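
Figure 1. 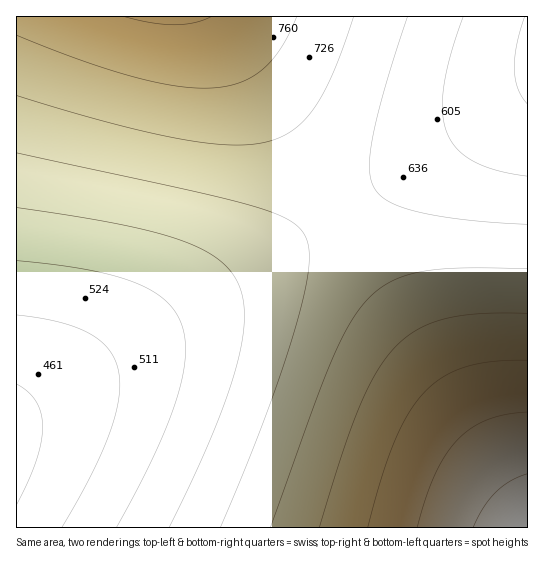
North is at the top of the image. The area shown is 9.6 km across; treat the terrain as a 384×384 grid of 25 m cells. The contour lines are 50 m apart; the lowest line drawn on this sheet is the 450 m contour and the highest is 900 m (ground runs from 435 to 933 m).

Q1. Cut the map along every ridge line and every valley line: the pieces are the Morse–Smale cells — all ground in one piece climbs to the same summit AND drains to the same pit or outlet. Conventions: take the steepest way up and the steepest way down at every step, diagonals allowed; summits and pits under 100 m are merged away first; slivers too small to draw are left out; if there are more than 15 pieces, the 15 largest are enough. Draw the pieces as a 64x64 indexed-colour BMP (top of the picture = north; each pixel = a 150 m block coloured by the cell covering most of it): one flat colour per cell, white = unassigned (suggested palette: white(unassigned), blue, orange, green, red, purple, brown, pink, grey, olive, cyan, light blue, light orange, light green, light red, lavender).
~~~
<image width="64" height="64" href="data:image/bmp;base64,Qk12CAAAAAAAAHYAAAAoAAAAQAAAAEAAAAABAAQAAAAAAAAIAAATCwAAEwsAABAAAAAAAAAA////ALR3HwAOf/8ALKAsACgn1gC9Z5QAS1aMAMJ34wB/f38AIr28AM++FwDox64AeLv/AIrfmACWmP8A1bDFABERERERERERERERERERERERERERERERERERERERERERERERERERERERERERERERERERERERERERERERERERERERERERERERERERERERERERERERERERERERERERERERERERERERERERERERERERERERERERERERERERERERERETERERERERERERERERERERERERERERERERERERERERETMRERERERERERERERERERERERERERERERERERERERERMxERERERERERERERERERERERERERERERERERERERERMzERERERERERERERERERERERERERERERERERERERERMzMREREREREREREREREREREREREREREREREREREREREzMxEREREREREREREREREREREREREREREREREREREREzMzERERERERERERERERERERERERERERERERERERERETMzMRERERERERERERERERERERERERERERERERERERETMzMxERERERERERERERERERERERERERERERERERERETMzMzERERERERERERERERERERERERERERERERERERERMzMzMRERERERERERERERERERERERERERERERERERERMzMzMyIRERERERERERERERERERERERERERERERERERMzMzMzIiEREREREREREREREREREREREREREREREREREzMzMzMiIiEREREREREREREREREREREREREREREREREzMzMzMyIiIiERERERERERERERERERERERERERERERETMzMzMzIiIiIhERERERERERERERERERERERERERERETMzMzMzMiIiIiIhERERERERERERERERERERERERERETMzMzMzMyIiIiIiIRERERERERERERERERERERERERERMzMzMzMzIiIiIiIiIRERERERERERERERERERERERERMzMzMzMzMiIiIiIiIiIRERERERERERERERERERERERMzMzMzMzMyIiIiIiIiIiEREREREREREREREREREREREzMzMzMzMzIiIiIiIiIiIiEREREREREREREREREREREzMzMzMzMzMiIiIiIiIiIiIhERERERERERERERERERETMzMzMzMzMyIiIiIiIiIiIiIhERERERERERERERERETMzMzMzMzMzIiIiIiIiIiIiIiIhERERERERERERERETMzMzMzMzMzMiIiIiIiIiIiIiIiIRERERERERERERERMzMzMzMzMzMyIiIiIiIiIiIiIiIiIRERERERERERERMzMzMzMzMzMzIiIiIiIiIiIiIiIiIiERERERERERERMzMzMzMzMzMzMiIiIiIiIiIiIiIiIiIiEREREREREREzMzMzMzMzMzMyIiIiIiIiIiIiIiIiIiIiEREREREREzMzMzMzMzMzMzIiIiIiIiIiIiIiIiIiIiIhERERERETMzMzMzMzMzMzMiIiIiIiIiIiIiIiIiIiIiIhERERETMzMzMzMzMzMzMyIiIiIiIiIiIiIiIiIiIiIiIRERETMzMzMzMzMzMzMzIiIiIiIiIiIiIiIiIiIiIiIiIRERMzMzMzMzMzMzMzMiIiIiIiIiIiIiIiIiIiIiIiIiIRMzMzMzMzMzMzMzMyIiIiIiIiIiIiIiIiIiIiIiIiIiMzMzMzMzMzMzMzMzIiIiIiIiIiIiIiIiIiIiIiIiIiJEMzMzMzMzMzMzMzMiIiIiIiIiIiIiIiIiIiIiIiIiJERDMzMzMzMzMzMzMyIiIiIiIiIiIiIiIiIiIiIiIiIkRERDMzMzMzMzMzMzIiIiIiIiIiIiIiIiIiIiIiIiIkRERERDMzMzMzMzMzMiIiIiIiIiIiIiIiIiIiIiIiIkREREREQzMzMzMzMzMyIiIiIiIiIiIiIiIiIiIiIiIiREREREREQzMzMzMzMzIiIiIiIiIiIiIiIiIiIiIiIiREREREREREMzMzMzMzMiIiIiIiIiIiIiIiIiIiIiIiREREREREREREMzMzMzMyIiIiIiIiIiIiIiIiIiIiIiJEREREREREREREMzMzMzIiIiIiIiIiIiIiIiIiIiIiJERERERERERERERDMzMzMiIiIiIiIiIiIiIiIiIiIiIkRERERERERERERERDMzMyIiIiIiIiIiIiIiIiIiIiIkREREREREREREREREQzMzIiIiIiIiIiIiIiIiIiIiIkREREREREREREREREREQzMiIiIiIiIiIiIiIiIiIiIiREREREREREREREREREREQyIiIiIiIiIiIiIiIiIiIiREREREREREREREREREREREIiIiIiIiIiIiIiIiIiIiREREREREREREREREREREREQiIiIiIiIiIiIiIiIiIiJERERERERERERERERERERERCIiIiIiIiIiIiIiIiIiJEREREREREREREREREREREREIiIiIiIiIiIiIiIiIiIkREREREREREREREREREREREQiIiIiIiIiIiIiIiIiIkRERERERERERERERERERERERCIiIiIiIiIiIiIiIiIkREREREREREREREREREREREREIiIiIiIiIiIiIiIiIiREREREREREREREREREREREREQiIiIiIiIiIiIiIiIiRERERERERERERERERERERERERCIiIiIiIiIiIiIiIiRERERERERERERERERERERERERE"/>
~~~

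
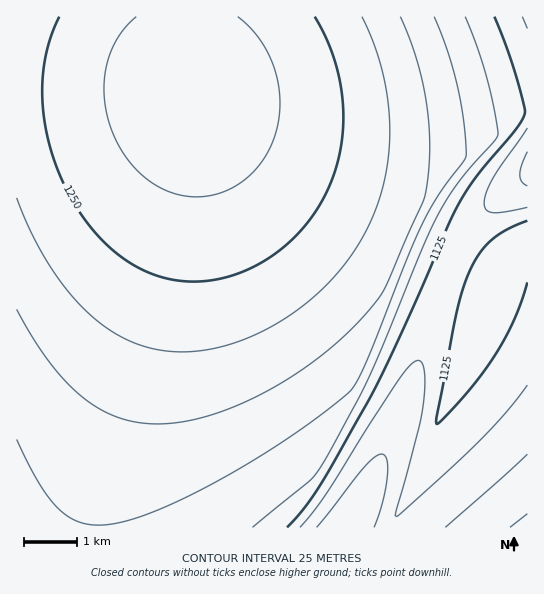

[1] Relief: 1045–1290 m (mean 1200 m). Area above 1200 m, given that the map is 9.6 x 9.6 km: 50.6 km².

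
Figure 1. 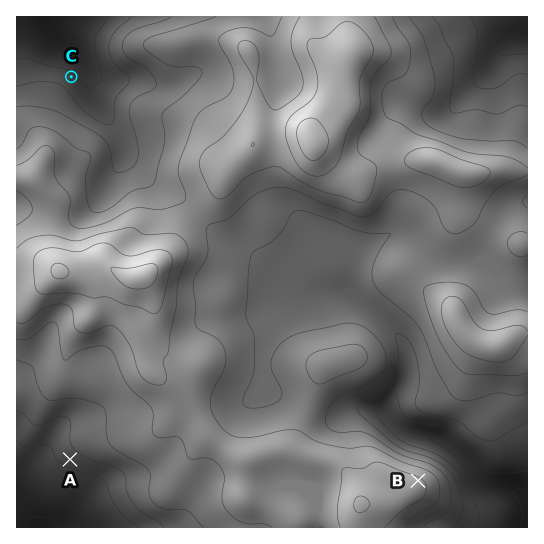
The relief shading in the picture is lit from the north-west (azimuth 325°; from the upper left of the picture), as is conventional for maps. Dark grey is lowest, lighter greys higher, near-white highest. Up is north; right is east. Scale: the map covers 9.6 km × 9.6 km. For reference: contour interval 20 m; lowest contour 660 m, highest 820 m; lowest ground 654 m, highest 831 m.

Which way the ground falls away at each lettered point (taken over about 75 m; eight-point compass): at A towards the SW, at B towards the NE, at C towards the NE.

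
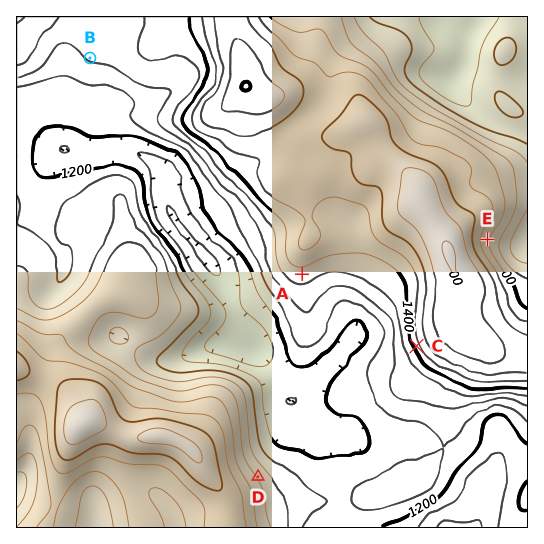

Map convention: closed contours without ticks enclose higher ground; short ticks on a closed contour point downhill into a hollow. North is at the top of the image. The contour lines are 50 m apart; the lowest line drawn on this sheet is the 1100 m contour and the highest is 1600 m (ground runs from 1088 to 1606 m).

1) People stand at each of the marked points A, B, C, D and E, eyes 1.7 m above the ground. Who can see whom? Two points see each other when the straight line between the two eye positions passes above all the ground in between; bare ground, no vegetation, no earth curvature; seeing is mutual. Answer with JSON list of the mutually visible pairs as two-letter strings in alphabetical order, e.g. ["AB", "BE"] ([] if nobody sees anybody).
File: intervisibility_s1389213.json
["AC", "AD", "CD"]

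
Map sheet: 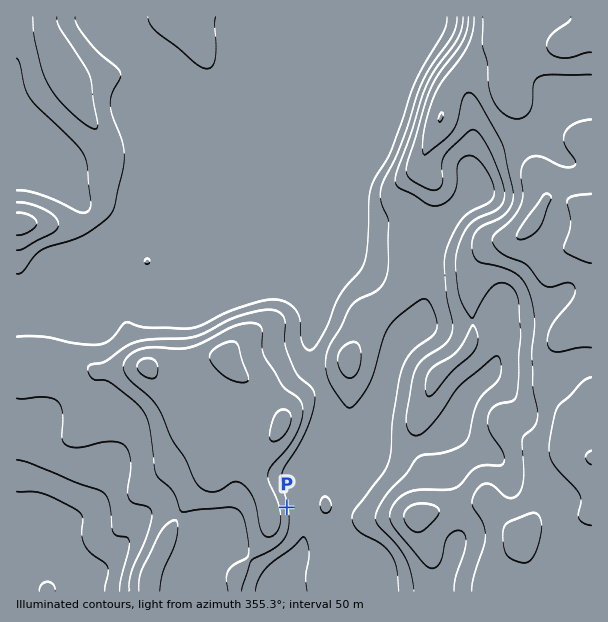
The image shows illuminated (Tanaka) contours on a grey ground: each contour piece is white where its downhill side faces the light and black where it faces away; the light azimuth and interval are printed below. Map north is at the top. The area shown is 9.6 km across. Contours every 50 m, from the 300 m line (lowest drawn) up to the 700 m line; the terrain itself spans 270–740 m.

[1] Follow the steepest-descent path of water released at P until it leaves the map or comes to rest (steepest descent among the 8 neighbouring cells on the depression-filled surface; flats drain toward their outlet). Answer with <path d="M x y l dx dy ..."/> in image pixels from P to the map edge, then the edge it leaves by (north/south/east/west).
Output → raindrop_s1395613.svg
<path d="M287 507l15 0 0 11 1 1 0 24-1 2 0 3-6 7 0 2-11 12 0 3 3 6 0 13"/>
exit: south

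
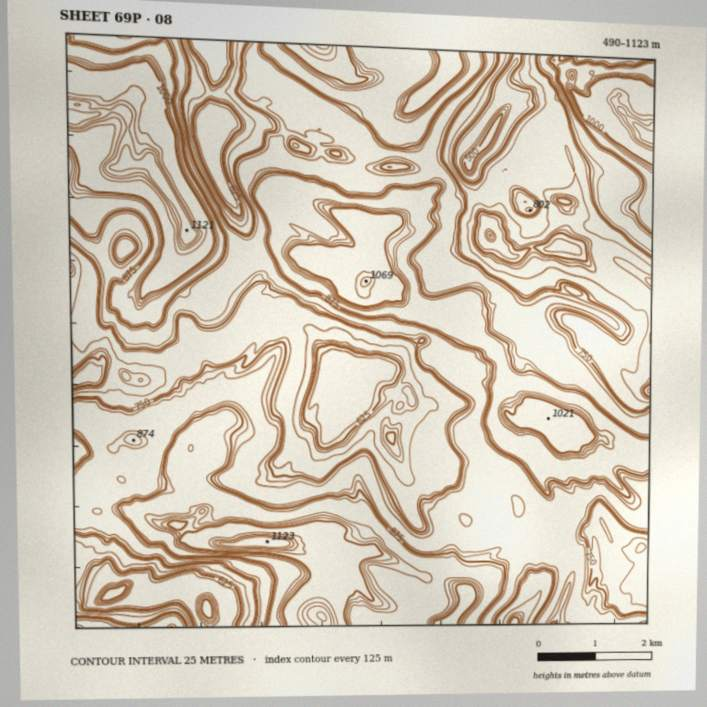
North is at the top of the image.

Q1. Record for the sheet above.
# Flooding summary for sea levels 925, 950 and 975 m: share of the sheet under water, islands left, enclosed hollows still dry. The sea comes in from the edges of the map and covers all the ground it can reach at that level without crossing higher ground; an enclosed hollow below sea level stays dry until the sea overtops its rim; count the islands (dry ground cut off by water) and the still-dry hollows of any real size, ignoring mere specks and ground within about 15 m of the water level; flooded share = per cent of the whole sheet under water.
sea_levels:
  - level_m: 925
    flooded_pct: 82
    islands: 2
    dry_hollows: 0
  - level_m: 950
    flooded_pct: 84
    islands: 2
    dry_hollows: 0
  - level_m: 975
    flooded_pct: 86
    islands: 2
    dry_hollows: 0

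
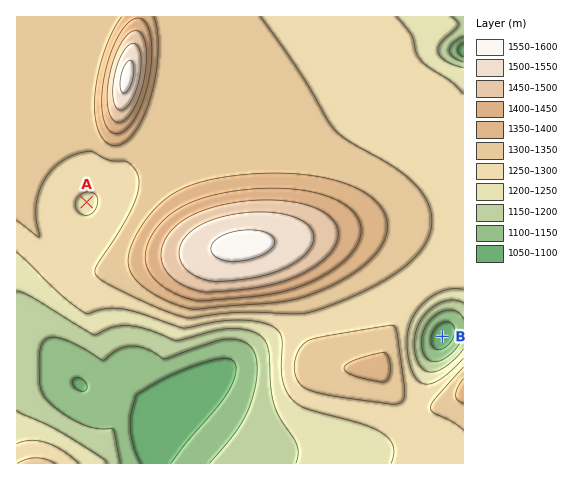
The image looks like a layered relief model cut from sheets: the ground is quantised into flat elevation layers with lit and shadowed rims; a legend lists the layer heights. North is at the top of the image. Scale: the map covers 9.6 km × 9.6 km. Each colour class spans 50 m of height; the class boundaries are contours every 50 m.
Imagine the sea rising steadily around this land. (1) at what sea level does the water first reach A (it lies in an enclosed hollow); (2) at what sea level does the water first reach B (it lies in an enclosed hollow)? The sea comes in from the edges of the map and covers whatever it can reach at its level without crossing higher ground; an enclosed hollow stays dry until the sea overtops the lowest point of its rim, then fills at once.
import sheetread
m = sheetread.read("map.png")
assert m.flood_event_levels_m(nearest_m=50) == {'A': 1300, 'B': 1150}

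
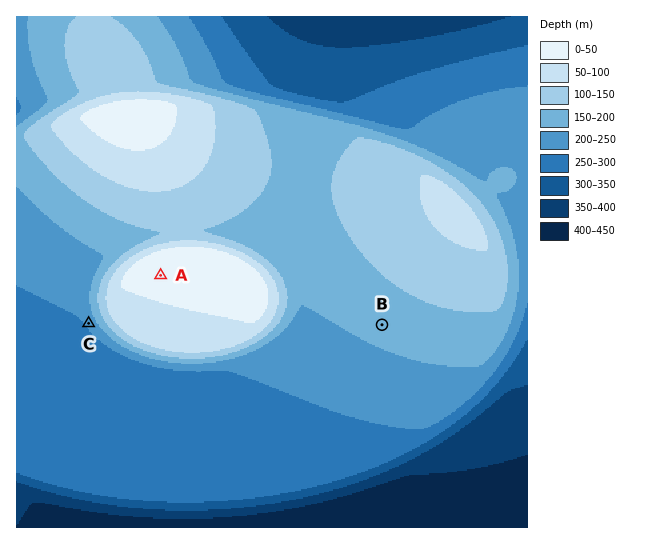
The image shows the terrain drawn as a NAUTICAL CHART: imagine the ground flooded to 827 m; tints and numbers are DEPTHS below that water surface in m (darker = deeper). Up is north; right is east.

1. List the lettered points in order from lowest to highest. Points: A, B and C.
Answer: C B A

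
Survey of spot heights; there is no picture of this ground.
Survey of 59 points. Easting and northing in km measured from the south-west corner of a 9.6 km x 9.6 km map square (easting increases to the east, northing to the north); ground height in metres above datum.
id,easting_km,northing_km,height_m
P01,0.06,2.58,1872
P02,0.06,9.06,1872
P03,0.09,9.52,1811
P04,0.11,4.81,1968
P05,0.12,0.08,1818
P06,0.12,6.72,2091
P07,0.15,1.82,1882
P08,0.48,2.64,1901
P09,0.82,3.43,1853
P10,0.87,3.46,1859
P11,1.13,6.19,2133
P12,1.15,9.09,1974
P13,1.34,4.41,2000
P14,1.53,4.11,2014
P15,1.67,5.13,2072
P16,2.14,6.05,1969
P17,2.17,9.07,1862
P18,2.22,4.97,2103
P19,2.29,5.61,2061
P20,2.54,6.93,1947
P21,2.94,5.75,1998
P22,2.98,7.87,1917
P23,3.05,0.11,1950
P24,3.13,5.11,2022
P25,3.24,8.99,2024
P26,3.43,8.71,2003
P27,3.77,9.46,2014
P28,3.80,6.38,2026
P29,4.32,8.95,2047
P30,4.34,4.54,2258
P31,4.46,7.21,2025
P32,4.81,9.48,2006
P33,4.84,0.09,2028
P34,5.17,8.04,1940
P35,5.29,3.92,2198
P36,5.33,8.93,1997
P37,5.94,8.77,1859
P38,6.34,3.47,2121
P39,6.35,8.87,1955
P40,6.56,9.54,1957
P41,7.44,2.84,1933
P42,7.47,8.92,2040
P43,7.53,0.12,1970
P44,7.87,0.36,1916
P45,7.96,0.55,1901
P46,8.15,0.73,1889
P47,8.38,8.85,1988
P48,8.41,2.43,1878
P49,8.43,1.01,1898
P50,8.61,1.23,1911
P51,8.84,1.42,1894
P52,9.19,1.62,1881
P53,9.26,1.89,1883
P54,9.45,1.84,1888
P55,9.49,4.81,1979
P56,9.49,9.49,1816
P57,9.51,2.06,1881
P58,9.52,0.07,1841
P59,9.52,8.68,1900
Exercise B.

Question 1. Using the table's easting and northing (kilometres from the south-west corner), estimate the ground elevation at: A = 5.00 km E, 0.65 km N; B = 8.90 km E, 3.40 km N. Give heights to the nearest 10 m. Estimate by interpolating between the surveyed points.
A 2070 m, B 1840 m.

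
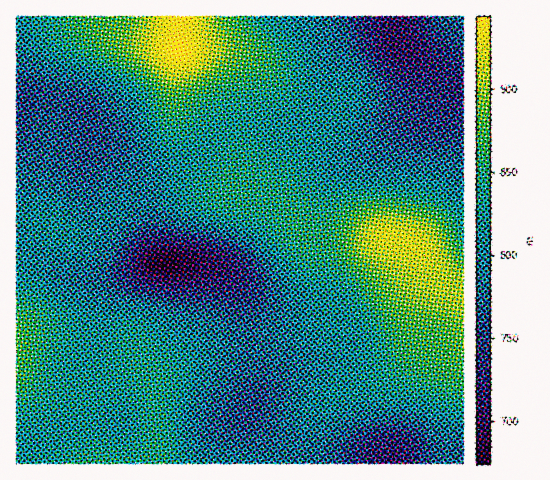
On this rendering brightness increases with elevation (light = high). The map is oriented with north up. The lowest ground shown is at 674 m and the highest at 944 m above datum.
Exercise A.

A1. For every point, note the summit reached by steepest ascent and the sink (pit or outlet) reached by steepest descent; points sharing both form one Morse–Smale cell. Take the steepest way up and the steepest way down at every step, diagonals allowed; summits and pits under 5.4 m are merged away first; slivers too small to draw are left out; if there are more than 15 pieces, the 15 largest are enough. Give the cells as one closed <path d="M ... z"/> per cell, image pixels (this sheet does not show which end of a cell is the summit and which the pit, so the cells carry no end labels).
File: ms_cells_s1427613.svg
<path d="M391 36l-28 2-19 8-8 8-8 20-5 32-11 13-27 11-29-6-15 2 0 40-4 16-5 7 48 17 25 26 6 3 30 4 48-1 22 7 12 10 13 21 10 10 17 9 1-208-10-2-10-6z"/><path d="M179 16l-162 0-1 82 13-3 13 1 38 12 7 9 5 19 45 34 21 0 21-6 11-6 27-23 12-7 10-2 1-3-10-43-10-17-14-10-28-4z"/><path d="M187 188l-22 0-23 6 13 58 7 11 44 1 16 5 7 5 9 11 6 14 8 47 20-4 57-23 15-14 42-23 12-11 9-18 0-9-18-6-48 1-30-4-6-3-25-26-41-15-8-1-3 2-15 1z"/><path d="M411 245l-3 0-6 19-16 18-42 23-15 14-57 23-20 5 4 42-8 25 10 12 28 20 9 5 2-2 14-32 8-11 14-11 14-7 37-12 16-11 16-16 4-8 3-33 8-21 1-10-9-22z"/><path d="M430 266l2 17-9 25-3 33-4 8-16 16-16 11-37 12-24 14-12 15-14 30-1 4 2 1 17 5 35 0 40 7 10-6 44-1 2-2 3-35 15-59 0-66-18-9z"/><path d="M396 16l-216 0-2 33 28 4 14 10 13 27 8 36 15-2 29 6 27-11 8-8 4-9 6-38 11-15 15-9 18-4 17 0 8 4z"/><path d="M197 263l-44 1-36 17-10 9-8 22-5 32-6 12 0 11 8 17 41-14 8 1 7 10 9-10 31-14 23-7 37-4-6-38-8-23-14-15z"/><path d="M251 346l-45 6-28 10-17 9-7 6-1 7 3 14 1 66 133-1 6-11-25-16-23-22 8-25z"/><path d="M19 244l-3 0 0 130 20 14 23 6 16-1 20-8-7-18 0-11 7-16 7-41 5-9 6-7 24-12-32 6-32-1-18-8z"/><path d="M33 95l-17 4 0 129 22-6 10 0 21 13 18-1 12-7 7-6-13-17-9-24-2-19 6-23-1-21-7-9-7-3z"/><path d="M106 221l-10 9-13 5-17-1-18-12-16 2-16 5 0 14 8 3 37 26 19 5 36-1 42-12-14-9z"/><path d="M239 126l-15 4-34 28-11 6-27 7-12 0-6-2-22-19-6-3 24 26 11 20 24-5 22 0 26 5 15-1 7-7 6-19 0-35z"/><path d="M143 370l-16 2-32 12 10 21 14 19 9 25 2 15 26-1 0-65-5-20z"/><path d="M463 16l-67 1 0 15 5 13 43 34 15 7 5-1z"/><path d="M17 374l0 86 6-9 15-13 43-14-5-22-6-7-31-6-12-5z"/>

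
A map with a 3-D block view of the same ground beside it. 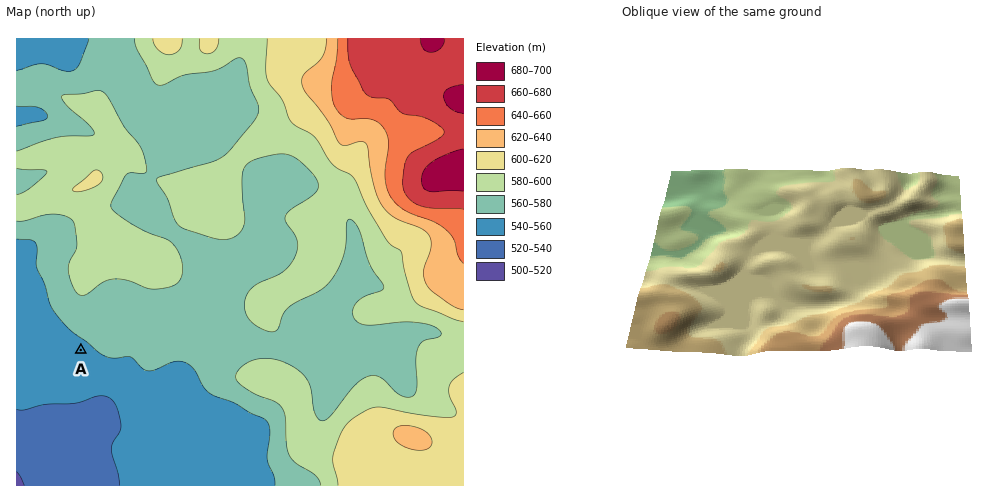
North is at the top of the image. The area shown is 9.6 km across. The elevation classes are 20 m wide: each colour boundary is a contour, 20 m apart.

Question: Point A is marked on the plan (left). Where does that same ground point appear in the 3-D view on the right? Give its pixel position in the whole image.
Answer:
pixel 755 193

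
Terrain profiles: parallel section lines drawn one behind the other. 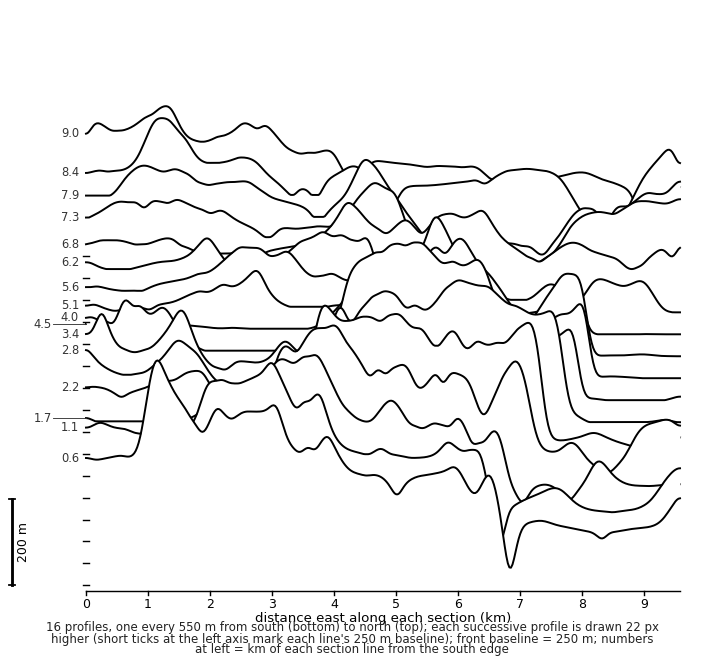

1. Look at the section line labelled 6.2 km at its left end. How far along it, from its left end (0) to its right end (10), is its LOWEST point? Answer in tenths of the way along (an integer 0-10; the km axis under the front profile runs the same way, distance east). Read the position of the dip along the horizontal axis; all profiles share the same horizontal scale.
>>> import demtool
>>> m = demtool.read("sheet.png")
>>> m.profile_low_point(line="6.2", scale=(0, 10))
10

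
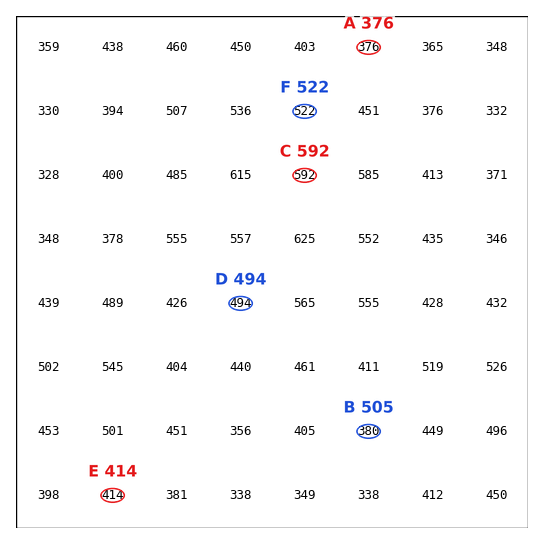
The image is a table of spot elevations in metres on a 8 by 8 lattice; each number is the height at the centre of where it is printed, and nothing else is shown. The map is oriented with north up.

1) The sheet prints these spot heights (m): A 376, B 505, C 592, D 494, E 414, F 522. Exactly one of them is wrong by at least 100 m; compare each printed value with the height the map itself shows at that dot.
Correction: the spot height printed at B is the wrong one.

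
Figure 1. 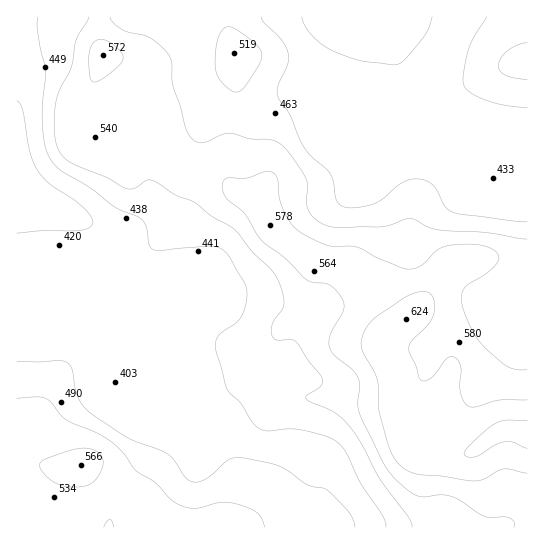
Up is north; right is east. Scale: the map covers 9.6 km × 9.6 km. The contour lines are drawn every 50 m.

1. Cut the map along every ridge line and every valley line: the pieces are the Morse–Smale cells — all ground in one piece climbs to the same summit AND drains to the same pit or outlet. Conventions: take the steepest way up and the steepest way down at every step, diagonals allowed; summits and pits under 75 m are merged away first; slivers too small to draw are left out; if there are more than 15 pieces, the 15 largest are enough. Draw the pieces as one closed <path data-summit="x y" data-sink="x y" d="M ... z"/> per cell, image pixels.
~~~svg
<path data-summit="527 433" data-sink="17 210" d="M98 16l-82 1 0 298 37 1 38 17 10 10 7 14 28 28 11 25 32 21 16 18 34-10 18 2 14 6 12-3 38 1 19 8 7 8 11 25 15 23 4 19 67 0 1-9-6-22-1-26 4-16 4-6-8-10-1-9-12-9-16-18-6-14-2-18-8-18 2-18 6-7 10-6-6-5-19-27-23-18-12-7-31-8-38-28-11-22-8-8-16-7-19-19-32-9-17-13-6-12 0-36-10-30-6-10-8-4-36-4-4-20z"/><path data-summit="527 433" data-sink="398 17" d="M397 16l-298 0 0 19 4 21 36 3 8 4 6 10 10 30 0 36 6 12 8 8 9 5 23 5 13 7 15 16 16 7 8 8 8 18 9 10 35 24 28 6 12 7 23 18 19 27 6 5-10 6-6 7-2 18 8 18 2 18 6 14 16 18 12 9 1 9 8 10-4 6-4 16 0 15 7 41 92 1 1-386-87 1-20-6-22-52-6-34 0-6 4-10z"/><path data-summit="81 465" data-sink="17 210" d="M39 315l-23 2 0 137 37 14 18 0 11-3 10 21 20 25-2 17 257-1-4-18-15-23-11-25-7-8-24-9-33 0-12 3-27-8-39 10-16-18-32-21-11-25-28-28-7-14-10-10-34-16z"/><path data-summit="527 61" data-sink="398 17" d="M527 16l-130 1 0 18-4 10 0 6 6 34 22 52 20 6 87-2z"/><path data-summit="81 465" data-sink="398 17" d="M21 455l-5 0 1 73 92-1 3-16-20-25-10-21-11 3-18 0-20-7z"/>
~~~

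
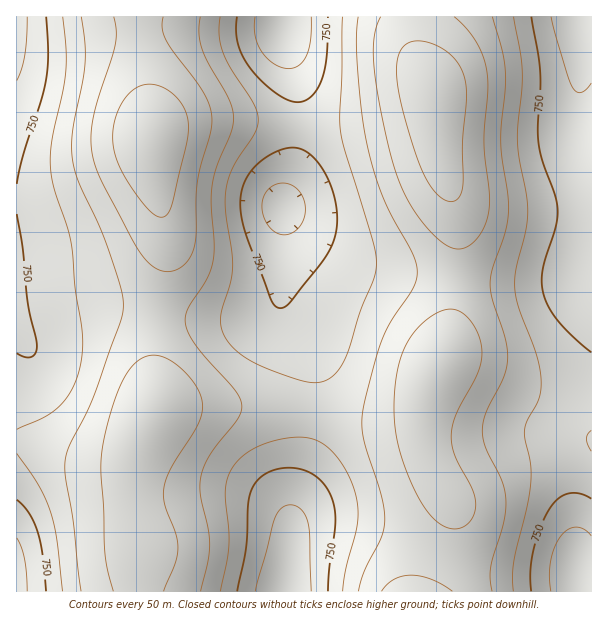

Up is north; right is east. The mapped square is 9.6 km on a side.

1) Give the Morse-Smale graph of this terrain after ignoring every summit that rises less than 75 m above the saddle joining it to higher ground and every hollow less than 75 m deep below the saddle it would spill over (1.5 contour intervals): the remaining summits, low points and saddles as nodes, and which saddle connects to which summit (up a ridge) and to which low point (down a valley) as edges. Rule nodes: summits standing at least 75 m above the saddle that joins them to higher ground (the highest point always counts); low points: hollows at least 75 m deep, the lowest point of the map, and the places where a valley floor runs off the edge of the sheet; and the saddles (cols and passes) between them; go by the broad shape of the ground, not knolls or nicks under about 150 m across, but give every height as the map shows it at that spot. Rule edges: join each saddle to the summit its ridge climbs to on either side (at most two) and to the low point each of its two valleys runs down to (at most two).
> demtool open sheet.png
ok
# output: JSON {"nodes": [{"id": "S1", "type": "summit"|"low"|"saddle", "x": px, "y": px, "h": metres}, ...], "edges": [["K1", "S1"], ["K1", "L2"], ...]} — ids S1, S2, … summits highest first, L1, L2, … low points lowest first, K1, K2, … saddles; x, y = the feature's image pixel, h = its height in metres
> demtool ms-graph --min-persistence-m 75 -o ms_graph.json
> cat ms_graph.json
{"nodes": [
{"id": "S1", "type": "summit", "x": 150, "y": 138, "h": 990},
{"id": "S2", "type": "summit", "x": 432, "y": 95, "h": 984},
{"id": "S3", "type": "summit", "x": 153, "y": 411, "h": 949},
{"id": "L1", "type": "low", "x": 284, "y": 24, "h": 662},
{"id": "L2", "type": "low", "x": 284, "y": 591, "h": 663},
{"id": "L3", "type": "low", "x": 576, "y": 576, "h": 668},
{"id": "L4", "type": "low", "x": 576, "y": 17, "h": 670},
{"id": "L5", "type": "low", "x": 17, "y": 584, "h": 681},
{"id": "L6", "type": "low", "x": 17, "y": 18, "h": 681},
{"id": "L7", "type": "low", "x": 282, "y": 207, "h": 685},
{"id": "K1", "type": "saddle", "x": 138, "y": 24, "h": 908},
{"id": "K2", "type": "saddle", "x": 438, "y": 555, "h": 887},
{"id": "K3", "type": "saddle", "x": 456, "y": 279, "h": 882},
{"id": "K4", "type": "saddle", "x": 155, "y": 314, "h": 868},
{"id": "K5", "type": "saddle", "x": 314, "y": 413, "h": 815},
{"id": "K6", "type": "saddle", "x": 555, "y": 422, "h": 795},
{"id": "K7", "type": "saddle", "x": 299, "y": 125, "h": 763}],
"edges": [["K1", "S1"], ["K1", "L1"], ["K1", "L6"], ["K2", "S2"], ["K2", "L2"], ["K2", "L3"], ["K3", "S2"], ["K3", "L4"], ["K3", "L7"], ["K4", "S1"], ["K4", "S3"], ["K4", "L5"], ["K4", "L6"], ["K5", "S2"], ["K5", "S3"], ["K5", "L2"], ["K5", "L7"], ["K6", "S2"], ["K6", "L3"], ["K6", "L4"], ["K7", "S1"], ["K7", "S2"], ["K7", "L1"], ["K7", "L7"]]}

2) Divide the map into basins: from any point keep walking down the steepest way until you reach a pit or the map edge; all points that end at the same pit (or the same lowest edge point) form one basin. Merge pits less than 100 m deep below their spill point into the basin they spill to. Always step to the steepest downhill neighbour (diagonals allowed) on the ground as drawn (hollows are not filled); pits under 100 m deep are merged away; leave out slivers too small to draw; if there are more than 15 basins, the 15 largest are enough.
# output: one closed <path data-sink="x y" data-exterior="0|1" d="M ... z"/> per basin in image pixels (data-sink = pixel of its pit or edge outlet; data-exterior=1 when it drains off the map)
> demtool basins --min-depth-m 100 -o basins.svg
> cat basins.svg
<path data-sink="284 24" data-exterior="0" d="M410 16l-272 1 2 39 11 66 0 39 15 69 0 30-9 40-5 39 4 47-1 24 6-2 19-2 50 0 60 3 66 9 48 0 10-3 10-10 8-24 12-25 7-29 6-51 1-45-2-24-12-36-5-21-6-58-19-45z"/><path data-sink="17 17" data-exterior="1" d="M137 16l-121 1 0 424 76 19 24 0 13-6 10-11 17-36-4-68 5-39 9-40 0-30-15-69 0-39-11-66z"/><path data-sink="578 17" data-exterior="1" d="M591 16l-181 1 4 30 19 45 6 58 5 21 12 36 2 24-1 45-6 51-3 15-9 21 32 11 30 16 57 34 33 14z"/><path data-sink="284 591" data-exterior="1" d="M425 403l-6 9-15 6-48 0-84-10-92-2-24 3-4 4-10 25-9 35 0 40 6 29-1 49 287 1 19-47 8-35-1-10-15-24-9-23-3-15z"/><path data-sink="576 576" data-exterior="0" d="M443 364l-4 1-9 21-6 28 0 24 6 24 21 38 1 10-2 17-24 64 165 1 1-154-34-14-57-34-30-16z"/><path data-sink="17 582" data-exterior="1" d="M141 438l-12 16-13 6-33-2-59-16-8 1 1 149 121-1 1-49-6-29 0-40 9-32z"/>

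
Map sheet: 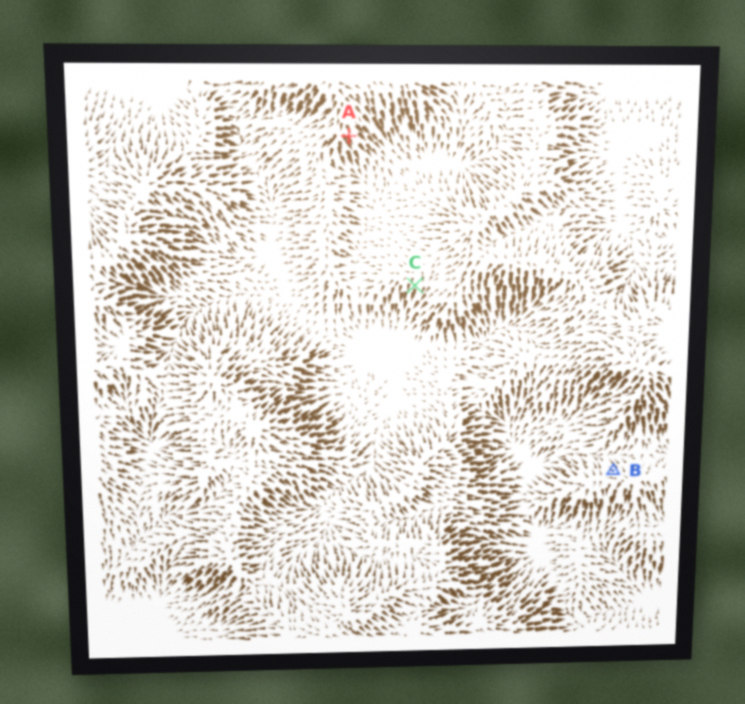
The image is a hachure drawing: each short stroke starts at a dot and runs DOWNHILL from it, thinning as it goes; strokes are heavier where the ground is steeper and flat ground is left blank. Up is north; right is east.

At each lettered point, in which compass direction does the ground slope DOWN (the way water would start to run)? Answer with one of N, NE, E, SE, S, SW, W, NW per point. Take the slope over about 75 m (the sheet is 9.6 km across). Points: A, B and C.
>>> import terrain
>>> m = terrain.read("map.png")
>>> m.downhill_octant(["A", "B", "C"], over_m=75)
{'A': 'SE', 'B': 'NW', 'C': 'S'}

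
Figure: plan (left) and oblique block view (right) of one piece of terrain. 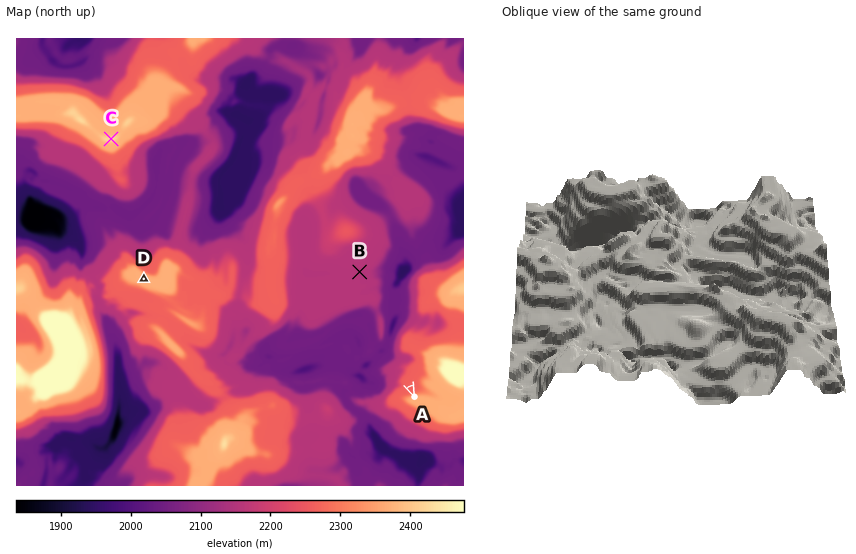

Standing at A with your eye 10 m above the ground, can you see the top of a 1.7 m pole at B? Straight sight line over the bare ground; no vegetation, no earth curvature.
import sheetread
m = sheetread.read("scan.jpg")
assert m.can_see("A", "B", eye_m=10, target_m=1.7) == True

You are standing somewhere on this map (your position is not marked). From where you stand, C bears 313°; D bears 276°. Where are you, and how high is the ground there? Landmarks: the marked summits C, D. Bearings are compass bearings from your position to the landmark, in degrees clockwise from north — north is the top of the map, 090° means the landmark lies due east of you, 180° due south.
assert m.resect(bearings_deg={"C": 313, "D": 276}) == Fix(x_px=276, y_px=293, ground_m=2265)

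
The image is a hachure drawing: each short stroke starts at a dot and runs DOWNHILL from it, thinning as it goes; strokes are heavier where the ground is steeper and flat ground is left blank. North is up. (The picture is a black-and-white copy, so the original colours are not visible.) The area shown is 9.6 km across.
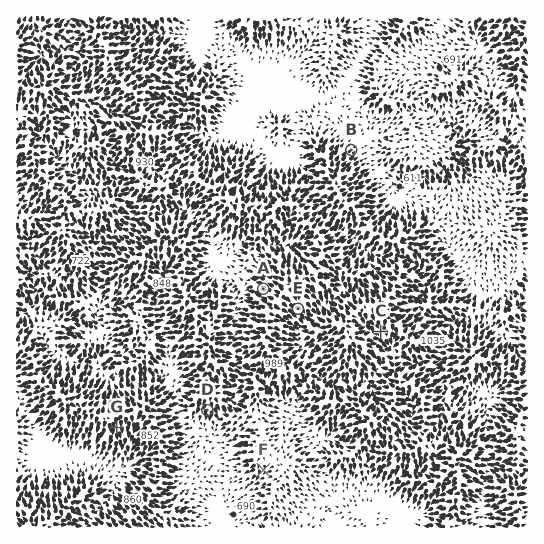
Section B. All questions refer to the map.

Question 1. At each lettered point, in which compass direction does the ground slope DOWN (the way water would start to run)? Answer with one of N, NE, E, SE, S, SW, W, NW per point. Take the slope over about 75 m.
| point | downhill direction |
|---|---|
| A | W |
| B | NE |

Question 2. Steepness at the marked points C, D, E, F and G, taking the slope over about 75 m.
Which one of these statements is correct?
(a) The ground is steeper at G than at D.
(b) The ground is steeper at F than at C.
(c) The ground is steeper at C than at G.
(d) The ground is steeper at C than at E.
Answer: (a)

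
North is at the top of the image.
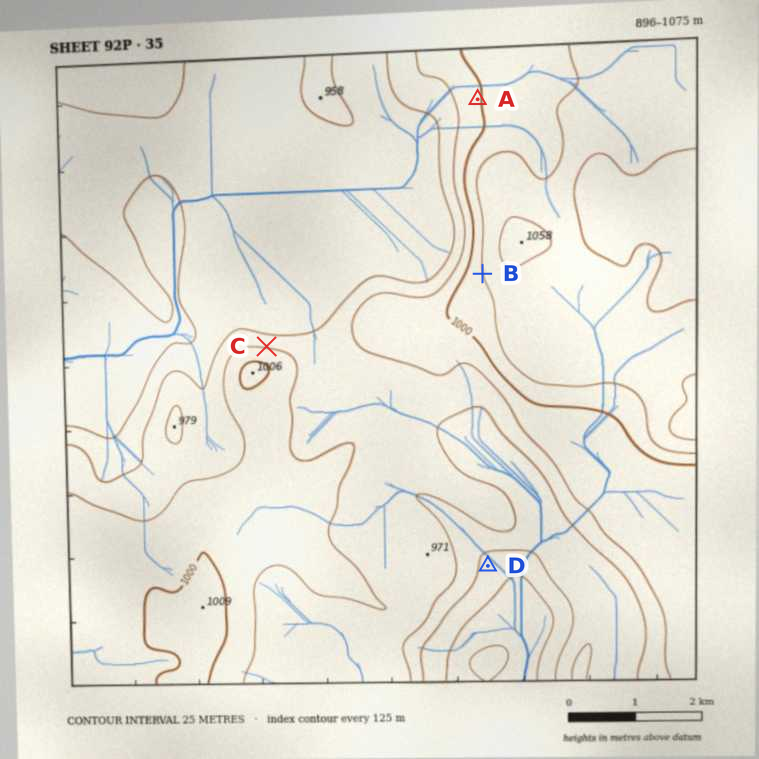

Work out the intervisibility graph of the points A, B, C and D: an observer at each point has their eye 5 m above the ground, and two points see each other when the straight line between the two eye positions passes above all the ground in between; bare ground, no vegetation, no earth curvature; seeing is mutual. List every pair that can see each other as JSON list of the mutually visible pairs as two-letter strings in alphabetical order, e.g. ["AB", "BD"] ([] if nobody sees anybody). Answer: ["AC", "BC"]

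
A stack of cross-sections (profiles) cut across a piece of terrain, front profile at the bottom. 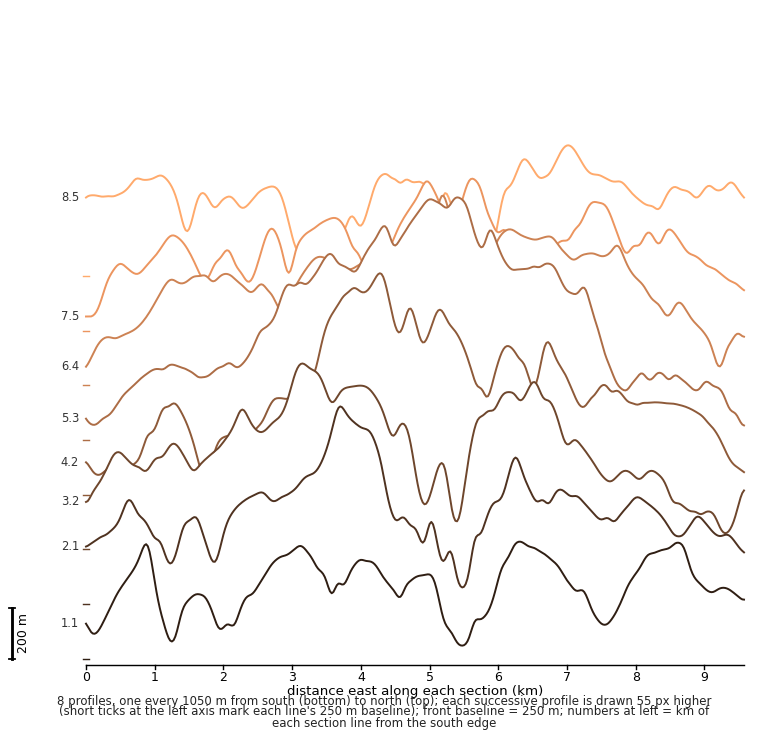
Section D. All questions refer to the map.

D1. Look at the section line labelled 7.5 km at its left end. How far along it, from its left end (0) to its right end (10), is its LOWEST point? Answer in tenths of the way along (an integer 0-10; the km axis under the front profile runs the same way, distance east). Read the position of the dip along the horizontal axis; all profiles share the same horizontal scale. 0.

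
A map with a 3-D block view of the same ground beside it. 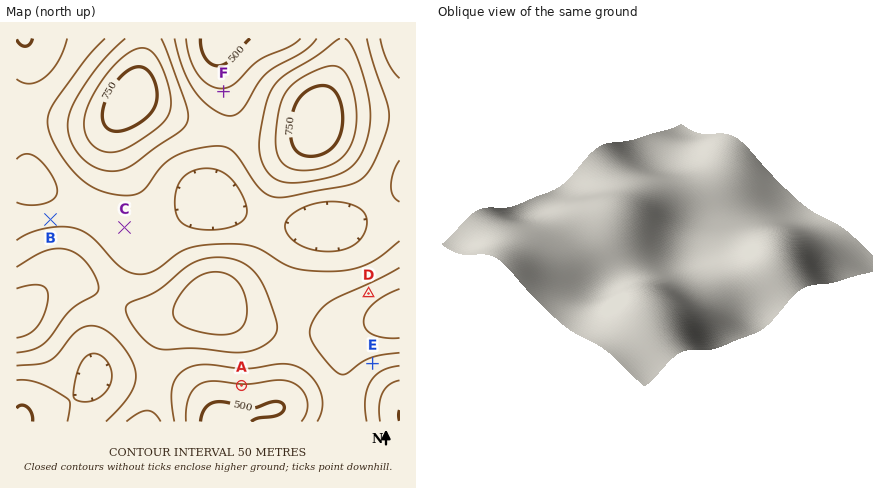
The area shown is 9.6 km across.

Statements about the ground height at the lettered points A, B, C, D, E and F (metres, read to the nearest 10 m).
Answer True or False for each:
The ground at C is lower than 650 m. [True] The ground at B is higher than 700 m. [False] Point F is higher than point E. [False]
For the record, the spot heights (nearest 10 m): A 550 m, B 580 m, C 570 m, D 670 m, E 630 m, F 560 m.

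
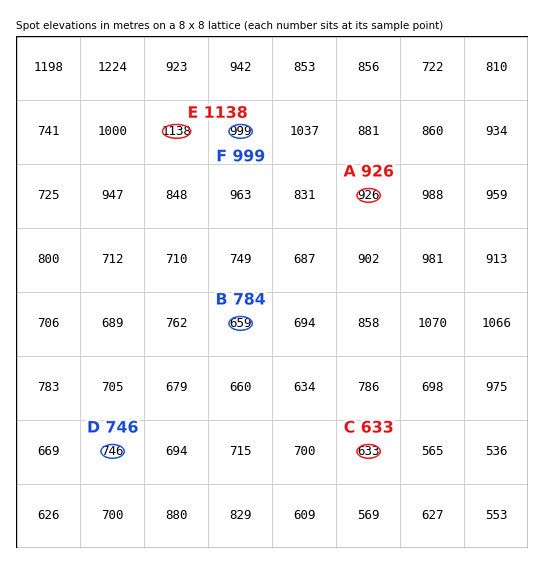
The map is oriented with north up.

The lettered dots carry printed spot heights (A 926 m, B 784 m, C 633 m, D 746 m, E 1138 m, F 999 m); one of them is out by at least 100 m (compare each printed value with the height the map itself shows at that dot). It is B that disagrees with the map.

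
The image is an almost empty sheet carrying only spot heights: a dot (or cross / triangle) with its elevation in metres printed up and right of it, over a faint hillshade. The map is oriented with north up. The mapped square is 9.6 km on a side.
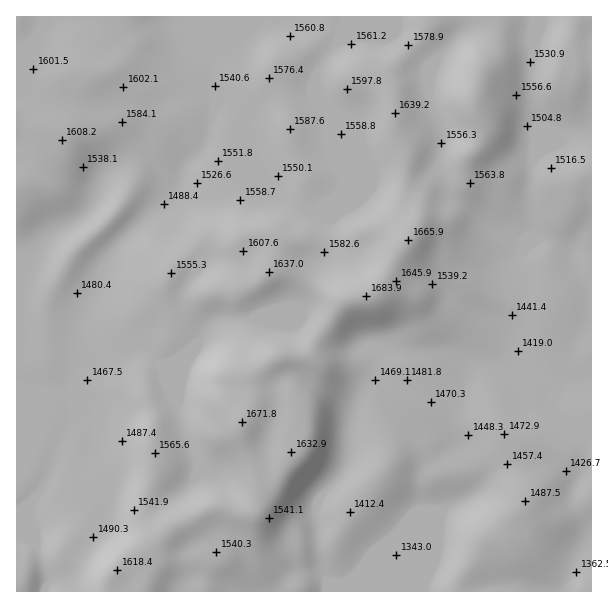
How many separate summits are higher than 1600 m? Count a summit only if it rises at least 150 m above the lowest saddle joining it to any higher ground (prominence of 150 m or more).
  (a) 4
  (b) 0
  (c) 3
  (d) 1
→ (d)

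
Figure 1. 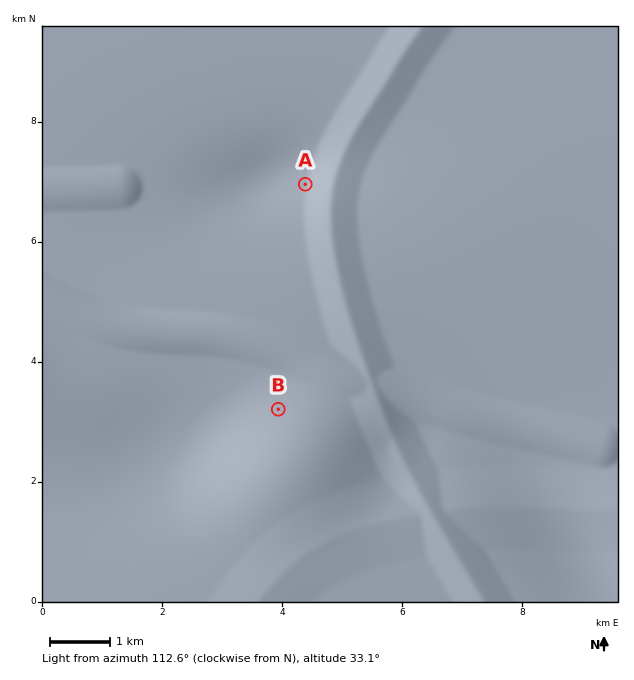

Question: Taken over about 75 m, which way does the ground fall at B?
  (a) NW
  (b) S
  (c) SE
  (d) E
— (c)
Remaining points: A SE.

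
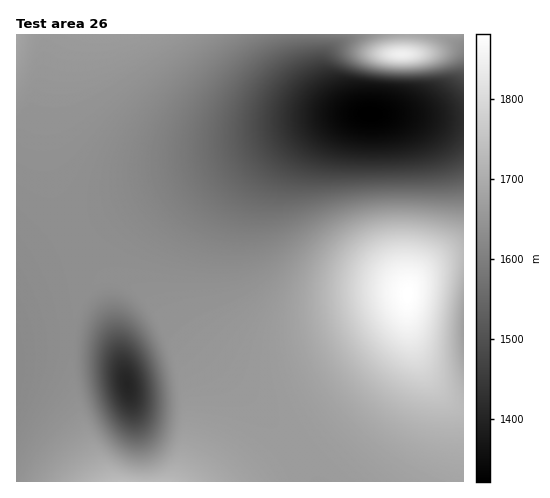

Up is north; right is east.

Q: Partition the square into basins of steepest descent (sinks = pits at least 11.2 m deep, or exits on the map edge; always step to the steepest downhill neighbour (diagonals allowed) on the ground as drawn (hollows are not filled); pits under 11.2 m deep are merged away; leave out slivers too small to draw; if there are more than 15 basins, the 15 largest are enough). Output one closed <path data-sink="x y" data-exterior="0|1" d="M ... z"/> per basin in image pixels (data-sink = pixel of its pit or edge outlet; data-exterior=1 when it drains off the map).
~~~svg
<path data-sink="370 114" data-exterior="0" d="M463 34l-393 0-3 3-14 38-7 41 3 50 4 21 12 32 16 29 18 23 9 8 16 2 16 11 72 77 13 23 1 19-6 20-28 51 272-1 0-74-15-5-21-24-14-30-7-33 0-18 7-17 13-13 13-7 24-5z"/><path data-sink="127 385" data-exterior="0" d="M69 34l-53 1 0 446 174 1 14-19 16-32 6-20-1-19-13-23-72-77-16-11-16-2-9-8-18-23-16-29-12-32-4-21-3-50 7-41z"/><path data-sink="463 330" data-exterior="1" d="M463 256l-12 1-24 10-13 13-7 17 2 34 9 29 16 26 15 16 10 4 5 0z"/>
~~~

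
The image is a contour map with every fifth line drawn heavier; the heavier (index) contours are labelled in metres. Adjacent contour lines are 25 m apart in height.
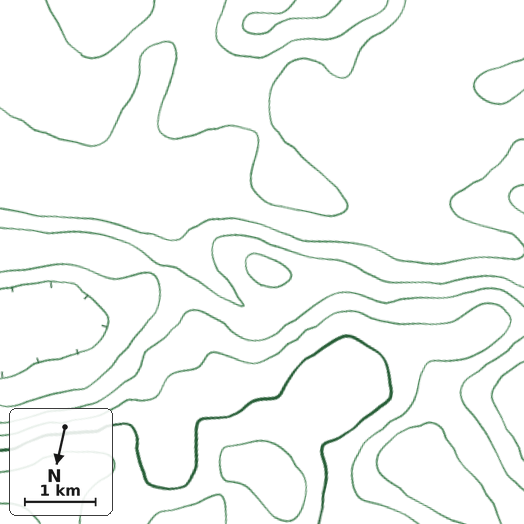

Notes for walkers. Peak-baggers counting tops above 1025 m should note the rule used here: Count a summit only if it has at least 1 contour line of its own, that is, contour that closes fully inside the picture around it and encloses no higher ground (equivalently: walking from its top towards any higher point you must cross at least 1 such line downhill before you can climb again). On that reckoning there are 1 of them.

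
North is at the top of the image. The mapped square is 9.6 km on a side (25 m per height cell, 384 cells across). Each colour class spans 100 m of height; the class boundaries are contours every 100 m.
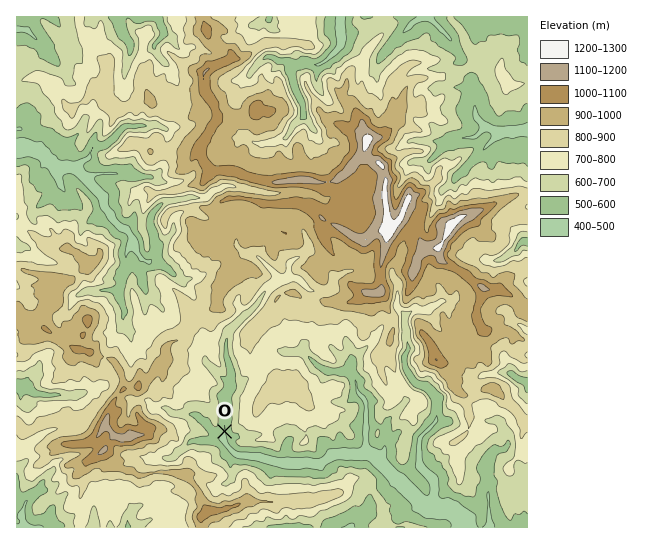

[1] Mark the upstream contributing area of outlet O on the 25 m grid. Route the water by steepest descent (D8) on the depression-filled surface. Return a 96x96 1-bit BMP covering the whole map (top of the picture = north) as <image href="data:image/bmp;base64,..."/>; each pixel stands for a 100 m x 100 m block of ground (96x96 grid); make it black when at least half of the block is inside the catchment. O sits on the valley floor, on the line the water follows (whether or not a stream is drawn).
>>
<image width="96" height="96" href="data:image/bmp;base64,Qk2+BAAAAAAAAD4AAAAoAAAAYAAAAGAAAAABAAEAAAAAAIAEAAATCwAAEwsAAAIAAAAAAAAA////AAAAAAAAAAAAAAAAAAAAAAAAAAAAAAAAAAAAAAAAAAAAAAAAAAAAAAAAAAAAAAAAAAAAAAAAAAAAAAAAAAAAAAAAAAAAAAAAAAAAAAAAAAAAAAAAAAAAAAAAAAAAAAAAAAAAAAAAAAAAAAAAAAAAAAAAAAAAAAAAAAAAAAAAAAAAAAAAAAAAAAAAAAAAAAAAAAAAAAAAAAAAAAAAAAAAAAAAAAAAAAAAAAAAAAAAAAAAAAAAAAAAAAAAAAAAAAAAAAAAAAAAAAAAAAAAAAAAAAAAAAAAAAAAAAAAAAAAAAAAA4AAAAAAAAAAAAAAB8AAAAAAAAAAAAAAB+AAAAAAAAAAAAAAB/gAAAAAAAAAAAAAB/gAAAAAAAAAAAAAD/wAAAAAAAAAAAAAD/4AAAAAAAAAAAAAH/+AAAAAAAAAAAAAP//AAAAAAAAAAAAAP/+AAAAAAAAAAAAAf/8AAAAAAAAAAAAA//4AAAAAAAAAAAAD//wAAAAAAAAAAAAP//AAAAAAAAAAAAAP//AAAAAAAAAAAAAP//AAAAAAAAAAAAAH/+AAAAAAAAAAAAAB/+AAAAAAAAAAAAAB/+AAAAAAAAAAAAAA//AAAAAAAAAAAAAA//gAAAAAAAAAAAAAf/wAAAAAAAAAAAAAP/4AAAAAAAAAAAAAA/8AAAAAAAAAAAAAA/+APgAAAAAAAAAAA/+H/4AAAAAAAAAAA/////AAAAAAAAAAAf////gAAAAAAAAAAf////gAAAAAAAAAAP////gAAAAAAAAAAH////gAAAAAAAAAAH////gAAAAAAAAAAP////gAAAAAAAAAAP////gAAAAAAAAAAf////gAAAAAAAAAA/////gAAAAAAAAAA////zwAAAAAAAAAAf///BgAAAAAAAAAAP//8AAAAAAAAAAAAP//wAAAAAAAAAAAAP//gAAAAAAAAAAAAP//AAAAAAAAAAAAAf/+AAAAAAAAAAAAAfgAAAAAAAAAAAAAAAAAAAAAAAAAAAAAAAAAAAAAAAAAAAAAAAAAAAAAAAAAAAAAAAAAAAAAAAAAAAAAAAAAAAAAAAAAAAAAAAAAAAAAAAAAAAAAAAAAAAAAAAAAAAAAAAAAAAAAAAAAAAAAAAAAAAAAAAAAAAAAAAAAAAAAAAAAAAAAAAAAAAAAAAAAAAAAAAAAAAAAAAAAAAAAAAAAAAAAAAAAAAAAAAAAAAAAAAAAAAAAAAAAAAAAAAAAAAAAAAAAAAAAAAAAAAAAAAAAAAAAAAAAAAAAAAAAAAAAAAAAAAAAAAAAAAAAAAAAAAAAAAAAAAAAAAAAAAAAAAAAAAAAAAAAAAAAAAAAAAAAAAAAAAAAAAAAAAAAAAAAAAAAAAAAAAAAAAAAAAAAAAAAAAAAAAAAAAAAAAAAAAAAAAAAAAAAAAAAAAAAAAAAAAAAAAAAAAAAAAAAAAAAAAAAAAAAAAAAAAAAAAAAAAAAAAAAAAAAAAAAAAAAAAAAAAAAAAAAAAAAAAAAAAAAAAAAAAAAAAAAAAAAAAAAAAAAAAA="/>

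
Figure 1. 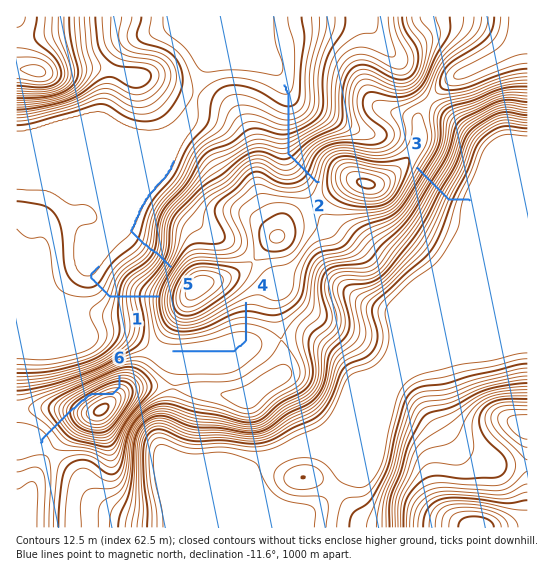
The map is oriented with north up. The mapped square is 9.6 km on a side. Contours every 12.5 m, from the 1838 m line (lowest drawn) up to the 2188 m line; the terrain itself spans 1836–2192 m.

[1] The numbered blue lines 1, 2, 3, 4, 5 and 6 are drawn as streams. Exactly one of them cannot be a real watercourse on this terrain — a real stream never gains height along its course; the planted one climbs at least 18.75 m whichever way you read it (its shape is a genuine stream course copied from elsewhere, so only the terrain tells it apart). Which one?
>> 6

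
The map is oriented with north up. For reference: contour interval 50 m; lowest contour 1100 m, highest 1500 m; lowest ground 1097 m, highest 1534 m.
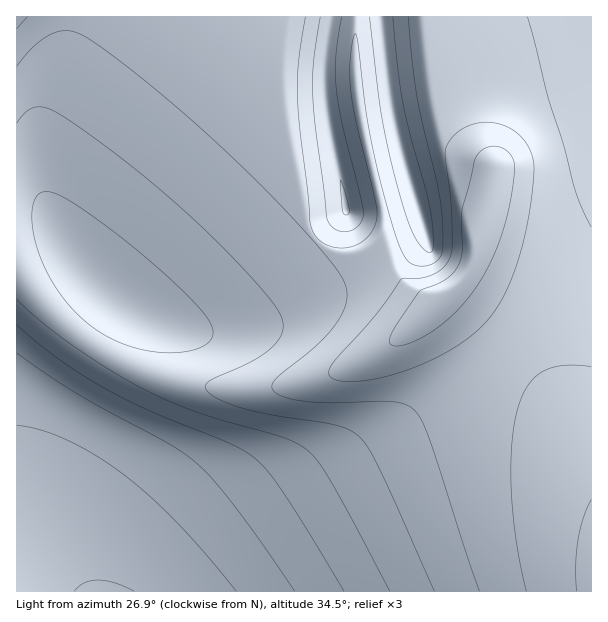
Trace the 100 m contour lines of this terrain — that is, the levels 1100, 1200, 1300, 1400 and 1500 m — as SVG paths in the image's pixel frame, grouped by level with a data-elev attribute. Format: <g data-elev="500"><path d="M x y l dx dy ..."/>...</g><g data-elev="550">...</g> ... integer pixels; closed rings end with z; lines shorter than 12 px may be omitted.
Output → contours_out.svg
<g data-elev="1100"><path d="M74 591l10-8 14-3 16 3 20 8"/></g><g data-elev="1200"><path d="M17 353l55 38 95 52 28 19 17 17 22 27 61 85"/></g><g data-elev="1300"><path d="M167 353l-29-4-28-11-24-16-21-22-18-28-12-33-3-15 0-14 3-10 4-6 8-2 12 3 16 9 24 17 60 48 27 25 18 20 6 9 3 7 0 6-4 6-7 5-10 3z"/><path d="M17 300l25 23 30 22 39 26 32 18 47 21 91 27 15 6 10 6 11 12 13 19 60 111"/><path d="M345 215l-3-5-1-30 8 30-1 4z"/></g><g data-elev="1400"><path d="M591 227l-10-20-6-18-12-45-16-49-20-78"/><path d="M17 66l18-21 18-12 9-2 7 0 17 6 51 37 63 53 60 58 53 55 20 25 10 14 4 12-1 14-6 13-12 15-16 17-34 27-5 6-1 6 4 4 6 3 18 5 29 2 63-1 13 2 9 6 8 10 8 20 49 151"/><path d="M408 17l9 79 21 90 4 35 1 25-2 9-7 8-11 3-10-2-7-6-8-15-7-24-12-43-9-42-14-100-3 6-3 19 1 31 6 35 19 79 0 17-3 9-7 8-9 7-9 2-10 1-11-3-9-6-5-8-3-10-13-123 2-36 6-45"/></g><g data-elev="1500"><path d="M591 499l-8 19-5 22-2 24 1 27"/><path d="M392 345l9 1 11-4 14-7 14-9 24-23 20-28 10-20 7-19 11-43 2-29-3-9-7-6-7-3-8 1-7 3-6 6-14 53 0 40-3 15-6 9-7 6-27 13-27 41-3 8z"/></g>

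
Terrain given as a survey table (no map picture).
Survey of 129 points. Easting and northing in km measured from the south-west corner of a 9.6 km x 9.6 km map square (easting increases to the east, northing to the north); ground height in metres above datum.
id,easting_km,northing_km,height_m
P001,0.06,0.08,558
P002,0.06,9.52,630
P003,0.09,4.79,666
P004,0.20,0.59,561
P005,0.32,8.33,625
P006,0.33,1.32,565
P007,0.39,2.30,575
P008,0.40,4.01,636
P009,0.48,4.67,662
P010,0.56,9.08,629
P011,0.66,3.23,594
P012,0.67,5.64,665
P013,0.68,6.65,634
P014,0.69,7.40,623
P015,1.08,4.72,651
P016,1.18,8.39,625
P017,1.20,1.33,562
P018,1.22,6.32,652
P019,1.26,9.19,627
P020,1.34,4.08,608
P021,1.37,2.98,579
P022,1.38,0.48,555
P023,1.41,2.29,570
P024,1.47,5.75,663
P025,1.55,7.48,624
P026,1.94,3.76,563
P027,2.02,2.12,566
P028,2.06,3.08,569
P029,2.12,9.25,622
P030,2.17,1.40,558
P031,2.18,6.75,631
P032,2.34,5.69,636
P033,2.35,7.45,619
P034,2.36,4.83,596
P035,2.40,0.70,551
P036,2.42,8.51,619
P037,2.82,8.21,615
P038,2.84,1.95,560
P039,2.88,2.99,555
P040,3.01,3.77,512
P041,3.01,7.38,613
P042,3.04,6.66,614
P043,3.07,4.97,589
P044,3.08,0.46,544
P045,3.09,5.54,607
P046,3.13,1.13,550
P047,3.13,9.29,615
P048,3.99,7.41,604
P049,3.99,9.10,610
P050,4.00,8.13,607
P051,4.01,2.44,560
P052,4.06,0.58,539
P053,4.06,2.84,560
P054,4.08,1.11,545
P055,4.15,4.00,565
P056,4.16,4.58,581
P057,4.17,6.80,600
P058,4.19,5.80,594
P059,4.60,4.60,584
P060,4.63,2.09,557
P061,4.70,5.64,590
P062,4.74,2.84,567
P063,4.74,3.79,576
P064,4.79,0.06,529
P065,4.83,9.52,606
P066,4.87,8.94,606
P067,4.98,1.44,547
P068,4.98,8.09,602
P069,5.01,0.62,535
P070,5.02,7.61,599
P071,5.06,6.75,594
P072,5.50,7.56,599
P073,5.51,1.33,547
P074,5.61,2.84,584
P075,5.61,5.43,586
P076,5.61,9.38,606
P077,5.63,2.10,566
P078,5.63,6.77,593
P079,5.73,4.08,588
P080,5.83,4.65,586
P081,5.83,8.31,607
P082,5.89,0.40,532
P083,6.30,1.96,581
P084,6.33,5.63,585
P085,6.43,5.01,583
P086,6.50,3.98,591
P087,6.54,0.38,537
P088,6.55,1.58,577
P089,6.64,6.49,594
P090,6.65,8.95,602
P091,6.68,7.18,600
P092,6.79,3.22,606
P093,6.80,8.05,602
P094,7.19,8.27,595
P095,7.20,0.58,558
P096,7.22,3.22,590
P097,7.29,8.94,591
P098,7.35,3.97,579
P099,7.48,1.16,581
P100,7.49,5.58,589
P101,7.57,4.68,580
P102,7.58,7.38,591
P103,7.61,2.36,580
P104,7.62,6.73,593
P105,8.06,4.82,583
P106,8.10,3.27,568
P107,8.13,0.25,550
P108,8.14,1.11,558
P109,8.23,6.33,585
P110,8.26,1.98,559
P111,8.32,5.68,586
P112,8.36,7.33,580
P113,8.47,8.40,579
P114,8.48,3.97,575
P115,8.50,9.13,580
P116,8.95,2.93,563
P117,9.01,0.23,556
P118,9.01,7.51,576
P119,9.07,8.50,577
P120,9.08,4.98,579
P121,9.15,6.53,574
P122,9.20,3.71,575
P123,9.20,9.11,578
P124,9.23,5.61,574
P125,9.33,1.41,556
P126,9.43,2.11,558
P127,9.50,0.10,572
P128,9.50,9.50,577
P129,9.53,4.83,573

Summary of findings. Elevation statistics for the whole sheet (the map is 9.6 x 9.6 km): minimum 511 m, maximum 669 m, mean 586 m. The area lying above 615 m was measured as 15.3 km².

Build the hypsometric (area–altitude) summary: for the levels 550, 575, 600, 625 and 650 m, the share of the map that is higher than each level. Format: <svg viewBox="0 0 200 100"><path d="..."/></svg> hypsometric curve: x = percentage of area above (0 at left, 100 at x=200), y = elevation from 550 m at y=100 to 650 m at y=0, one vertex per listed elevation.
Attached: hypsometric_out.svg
<svg viewBox="0 0 200 100"><path d="M182 100l-53-25-68-25-42-25-13-25"/></svg>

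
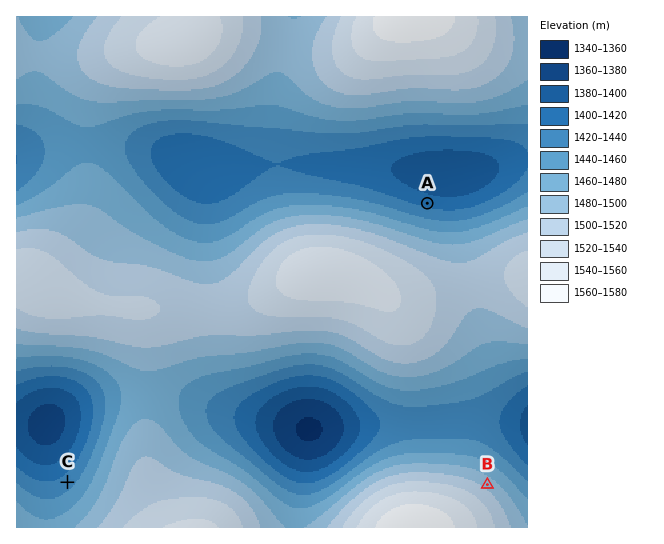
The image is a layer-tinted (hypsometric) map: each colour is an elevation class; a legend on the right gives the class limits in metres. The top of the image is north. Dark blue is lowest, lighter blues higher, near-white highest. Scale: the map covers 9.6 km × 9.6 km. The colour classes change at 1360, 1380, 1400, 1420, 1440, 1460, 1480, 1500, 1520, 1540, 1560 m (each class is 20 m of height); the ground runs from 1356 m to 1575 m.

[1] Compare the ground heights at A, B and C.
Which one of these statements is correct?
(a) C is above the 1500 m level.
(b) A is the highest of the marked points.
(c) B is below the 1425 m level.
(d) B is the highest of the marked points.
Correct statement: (d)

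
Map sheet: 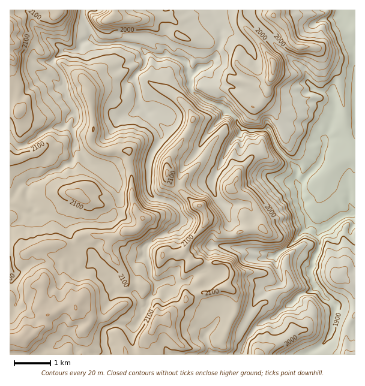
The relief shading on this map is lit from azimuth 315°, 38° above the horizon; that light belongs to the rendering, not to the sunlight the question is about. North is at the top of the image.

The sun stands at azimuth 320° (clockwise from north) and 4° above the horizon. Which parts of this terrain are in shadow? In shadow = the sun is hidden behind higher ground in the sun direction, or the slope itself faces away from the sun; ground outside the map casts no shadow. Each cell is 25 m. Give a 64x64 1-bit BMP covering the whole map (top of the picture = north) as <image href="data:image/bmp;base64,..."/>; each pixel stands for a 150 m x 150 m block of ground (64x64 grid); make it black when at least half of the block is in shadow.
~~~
<image width="64" height="64" href="data:image/bmp;base64,Qk0+AgAAAAAAAD4AAAAoAAAAQAAAAEAAAAABAAEAAAAAAAACAAATCwAAEwsAAAIAAAAAAAAA////AAAAAAD/gcAH//H/8P/FwAgI+H/wH+fgOAD4H/AP5+A58PwP8APj4BvI/wHwAPn/E+B/gPAB7b+D8H/AcADsn4HwP+DwAAHPgPA/+FAABcNA//78AAABgGA//n5gAAGDYAf+P8YBAAIgAD+PzAEAAB4Af0eEAAAAHuB+D4AAAAAPeABPgAAAAG96f9+AAAAD7QB//4AAAA/gP///wAAAD+B////AAAAf+H///IAAAA/+P//8AAAAB/8fv54AAAAA/w+AHgMAAAB/DwD+cAABwD9GAD4YAAPgAHwAHgIAB8BAHAAeAAAcAfcAcD4AAAAB/gBgfgAAAAHvGB/+AEAAAe/8P/wAOAAB53w//gAfAAHnfh/7AHvAAeO+H/+AePAx498P/8AecPvj7wf/4AIQg+HngP/8IDgB8fPh//w4EMDw++HP/DwR4AB54c/4H8DwAHzvx/gX8PgAPv//8THg+AA+T//xMDD4AAHH//EYAfgAAYf/8xgB8QAHgf//DwHxAA8B//8nweEAeAD/vz/AgQDAAP//H8APAMAA//8/wAcAwAB//3/AA4GgAHv//4ABwLgAd///hwH/vAB//3//g/8eAB/+/P+P/v4AH/x/////4gAAPD////wAAAQe//9/+AAADBx//v/4AAAPvH/8f/AAAA/8EHwAIAAAd/iAPAAAAAAwGA=="/>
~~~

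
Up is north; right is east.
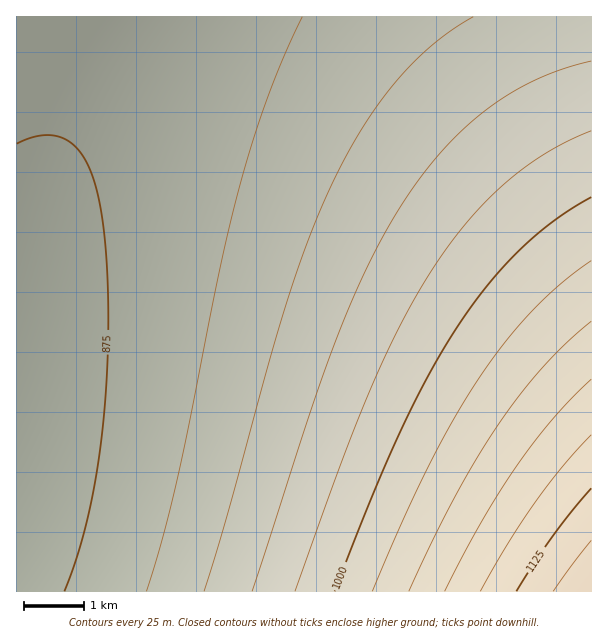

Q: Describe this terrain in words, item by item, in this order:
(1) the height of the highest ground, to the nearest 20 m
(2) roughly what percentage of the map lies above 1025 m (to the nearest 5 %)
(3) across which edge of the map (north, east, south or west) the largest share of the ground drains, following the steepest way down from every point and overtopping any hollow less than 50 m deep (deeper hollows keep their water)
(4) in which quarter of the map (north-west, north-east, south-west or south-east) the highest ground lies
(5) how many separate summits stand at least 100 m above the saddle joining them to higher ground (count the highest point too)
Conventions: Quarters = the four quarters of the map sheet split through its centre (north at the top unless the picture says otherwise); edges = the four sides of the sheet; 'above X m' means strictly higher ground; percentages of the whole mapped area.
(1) About 1180 m is the highest elevation on the sheet.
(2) About 15 % of the map lies above 1025 m.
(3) Drainage is mainly to the west: more ground falls towards that edge than towards any other.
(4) Look to the south-east quarter for the highest ground.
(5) There is 1 summit with 100 m or more of prominence.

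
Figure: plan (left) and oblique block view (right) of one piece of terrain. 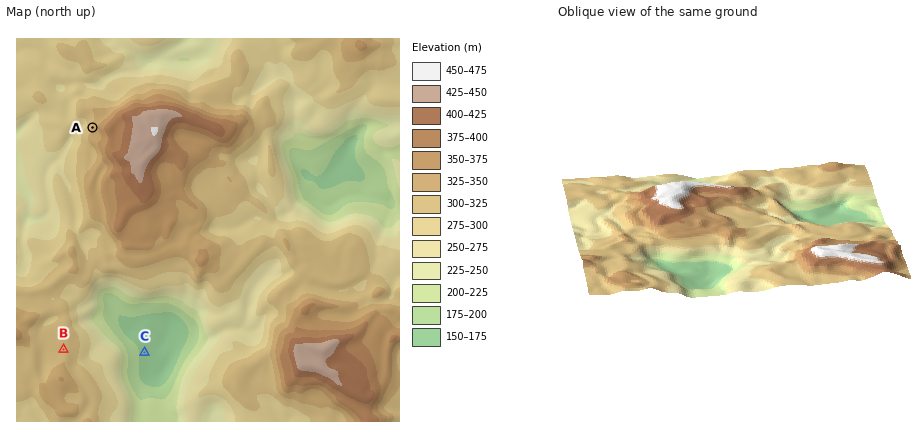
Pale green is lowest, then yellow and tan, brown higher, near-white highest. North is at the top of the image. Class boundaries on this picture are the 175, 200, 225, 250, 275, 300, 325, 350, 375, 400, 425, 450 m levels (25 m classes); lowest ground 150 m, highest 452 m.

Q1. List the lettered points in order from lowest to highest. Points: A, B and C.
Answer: C B A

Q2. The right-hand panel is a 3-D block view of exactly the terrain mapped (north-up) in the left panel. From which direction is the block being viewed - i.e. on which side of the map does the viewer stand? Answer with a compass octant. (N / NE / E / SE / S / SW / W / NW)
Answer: S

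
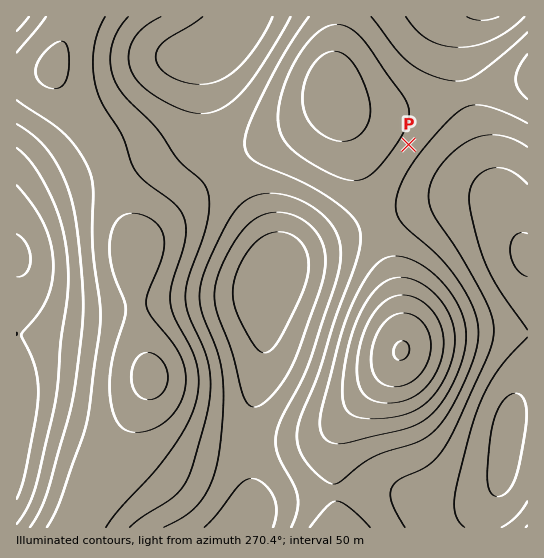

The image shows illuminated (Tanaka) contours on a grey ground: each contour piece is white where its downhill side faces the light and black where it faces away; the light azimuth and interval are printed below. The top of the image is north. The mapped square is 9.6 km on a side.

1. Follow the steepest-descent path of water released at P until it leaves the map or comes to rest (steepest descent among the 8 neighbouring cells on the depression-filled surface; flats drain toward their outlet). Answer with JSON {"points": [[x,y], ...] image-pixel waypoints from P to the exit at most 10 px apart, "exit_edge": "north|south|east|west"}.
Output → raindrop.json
{"points": [[409, 145], [419, 155], [430, 166], [441, 177], [451, 181], [462, 182], [473, 186], [483, 193], [494, 203], [505, 214], [515, 225], [519, 235], [523, 246], [527, 255]], "exit_edge": "east"}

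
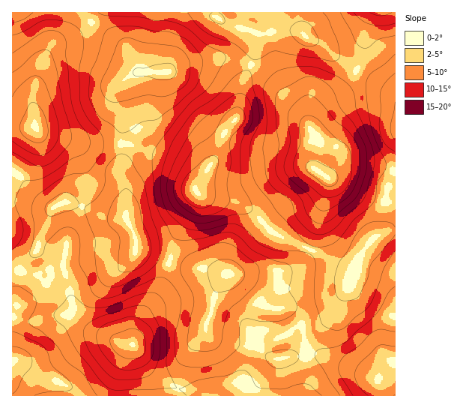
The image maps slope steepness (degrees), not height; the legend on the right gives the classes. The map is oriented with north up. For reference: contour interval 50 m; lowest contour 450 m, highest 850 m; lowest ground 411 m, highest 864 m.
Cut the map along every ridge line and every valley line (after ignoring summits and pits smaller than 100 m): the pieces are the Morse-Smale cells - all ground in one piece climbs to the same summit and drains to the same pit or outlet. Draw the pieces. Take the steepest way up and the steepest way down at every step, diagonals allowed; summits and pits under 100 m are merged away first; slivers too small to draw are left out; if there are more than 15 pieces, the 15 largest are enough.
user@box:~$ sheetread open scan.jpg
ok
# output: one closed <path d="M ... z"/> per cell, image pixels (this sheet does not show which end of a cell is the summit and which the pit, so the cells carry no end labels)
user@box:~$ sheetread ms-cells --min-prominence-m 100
<path d="M299 12l-83 0 0 4 10 8 29 8 3 2 0 8-5 20-10 22-7 36-12 14-9 24-18 26-1 6 6 6 30 5 10 4 13 9 17 18 39 17 18-69-14-12 5-20 0-8-10-12 1-10 7-14 7-7 15-7 17-20-21-13-13-12-19-11z"/><path d="M215 12l-134 0 49 40 8 18-14 10-6 10-1 14 5 18-1 22 11 1 50 19 12 10 1 15 18-27 11-28 12-14 7-36 10-22 5-20 0-8-3-2-29-8-10-8z"/><path d="M171 263l-3 3-9 26-22 32-4 20-6 8-6 18-1 26 102 0 21-20 3-6 4-20 0-18 10-1 2-3 3-22-31-30-5-3-8 0-18-5-19-1z"/><path d="M80 12l-68 0 0 116 22-2 11 8 43 10 32 0 2-22-5-18 1-14 6-10 14-10-8-18z"/><path d="M358 71l-18 19-15 7-7 7-8 20 0 4 10 12 0 8-5 20 14 12-13 56-5 14 39 19 5-1 11-20 10-12 20-6 0-136z"/><path d="M67 202l-12 4-4 4-13 36 12 4 16-2-3 18 7 22 3 26 16 15 31 14 12 2 5-21 22-32 10-28-33-14-1-14-10-19-20-1z"/><path d="M34 126l-22 2 0 106 2 3 23 10 14-37 4-4 10-4 16 4 24 10 21 0 0-26-6-16 0-30-32 0-40-9-8-3z"/><path d="M21 271l-5 21 1 12-5 2 0 54 9 3 21 14 21 7 7 6 1 6 48 0 2-26 6-18 5-6-12-3-34-16-13-13-2-14-6-7-16-7-11-11z"/><path d="M395 231l-19 5-10 12-18 30-9 32-19 12-18 4 3 26-8 4 25 0 55 23 19-17z"/><path d="M198 193l-1 9-7 14-16 26-5 21 21 5 13 0 18 5 19 1 17-4 36 0 5-2 9-10 3-9-38-17-25-24-15-7-22-3z"/><path d="M128 144l-7 0-1 30 6 16 0 28 9 18 1 14 32 13 6-21 24-42 0-6-3-6 0-12-6-7-17-10z"/><path d="M260 331l-10 1 0 18-4 20-3 6-20 20 157 0-1-14-3-4-54-22-15-1-27 4-10-2-11-11z"/><path d="M312 250l-7 12-12 8-36 0-25 4 13 11 19 21 25 3 11 9 2 7 18-3 19-12 9-32 6-8-21-8z"/><path d="M372 12l-72 0 1 14 5 11 14 6 20 17 16 10 9-16 0-20z"/><path d="M395 12l-22 0-8 22 0 20-8 16 38 23z"/>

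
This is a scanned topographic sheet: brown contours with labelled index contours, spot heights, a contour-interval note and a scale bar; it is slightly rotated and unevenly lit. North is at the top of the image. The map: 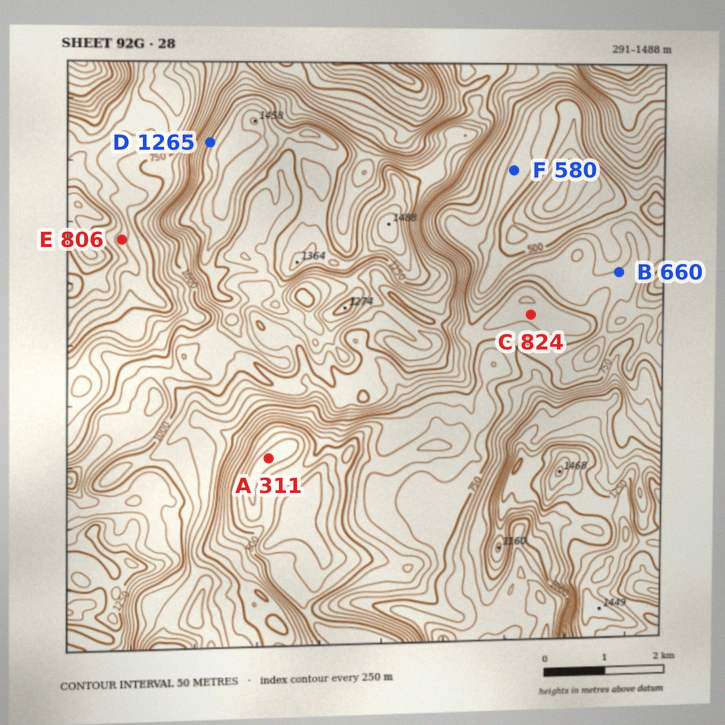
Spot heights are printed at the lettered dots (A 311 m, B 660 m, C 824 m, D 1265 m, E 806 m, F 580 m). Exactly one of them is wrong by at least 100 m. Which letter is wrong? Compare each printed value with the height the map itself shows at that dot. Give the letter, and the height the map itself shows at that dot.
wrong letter E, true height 631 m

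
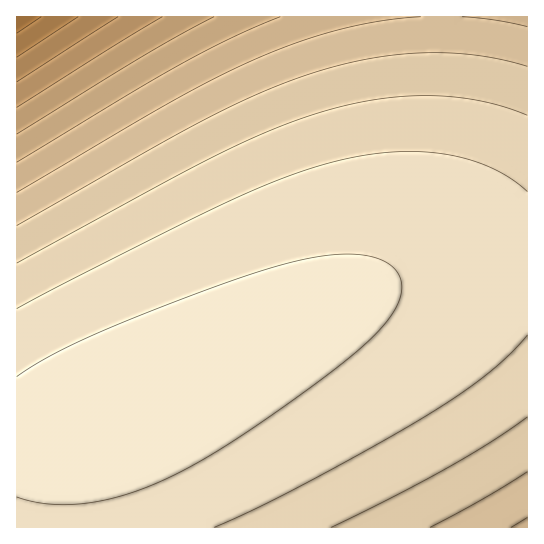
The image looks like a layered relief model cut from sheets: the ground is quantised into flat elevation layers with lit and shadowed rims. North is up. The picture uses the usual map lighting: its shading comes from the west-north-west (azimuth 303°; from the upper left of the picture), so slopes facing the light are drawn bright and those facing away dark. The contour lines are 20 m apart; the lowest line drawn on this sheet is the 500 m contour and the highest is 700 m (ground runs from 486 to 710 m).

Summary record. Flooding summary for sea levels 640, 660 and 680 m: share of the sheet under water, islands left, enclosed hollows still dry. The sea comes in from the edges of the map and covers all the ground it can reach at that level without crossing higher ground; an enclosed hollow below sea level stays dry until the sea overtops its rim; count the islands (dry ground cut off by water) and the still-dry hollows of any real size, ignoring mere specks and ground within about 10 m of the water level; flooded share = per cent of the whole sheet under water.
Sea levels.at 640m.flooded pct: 19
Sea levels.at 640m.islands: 0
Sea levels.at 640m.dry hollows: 0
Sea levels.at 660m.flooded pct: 30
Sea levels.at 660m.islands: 0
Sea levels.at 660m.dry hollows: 0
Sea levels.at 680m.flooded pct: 47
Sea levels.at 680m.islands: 0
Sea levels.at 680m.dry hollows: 0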